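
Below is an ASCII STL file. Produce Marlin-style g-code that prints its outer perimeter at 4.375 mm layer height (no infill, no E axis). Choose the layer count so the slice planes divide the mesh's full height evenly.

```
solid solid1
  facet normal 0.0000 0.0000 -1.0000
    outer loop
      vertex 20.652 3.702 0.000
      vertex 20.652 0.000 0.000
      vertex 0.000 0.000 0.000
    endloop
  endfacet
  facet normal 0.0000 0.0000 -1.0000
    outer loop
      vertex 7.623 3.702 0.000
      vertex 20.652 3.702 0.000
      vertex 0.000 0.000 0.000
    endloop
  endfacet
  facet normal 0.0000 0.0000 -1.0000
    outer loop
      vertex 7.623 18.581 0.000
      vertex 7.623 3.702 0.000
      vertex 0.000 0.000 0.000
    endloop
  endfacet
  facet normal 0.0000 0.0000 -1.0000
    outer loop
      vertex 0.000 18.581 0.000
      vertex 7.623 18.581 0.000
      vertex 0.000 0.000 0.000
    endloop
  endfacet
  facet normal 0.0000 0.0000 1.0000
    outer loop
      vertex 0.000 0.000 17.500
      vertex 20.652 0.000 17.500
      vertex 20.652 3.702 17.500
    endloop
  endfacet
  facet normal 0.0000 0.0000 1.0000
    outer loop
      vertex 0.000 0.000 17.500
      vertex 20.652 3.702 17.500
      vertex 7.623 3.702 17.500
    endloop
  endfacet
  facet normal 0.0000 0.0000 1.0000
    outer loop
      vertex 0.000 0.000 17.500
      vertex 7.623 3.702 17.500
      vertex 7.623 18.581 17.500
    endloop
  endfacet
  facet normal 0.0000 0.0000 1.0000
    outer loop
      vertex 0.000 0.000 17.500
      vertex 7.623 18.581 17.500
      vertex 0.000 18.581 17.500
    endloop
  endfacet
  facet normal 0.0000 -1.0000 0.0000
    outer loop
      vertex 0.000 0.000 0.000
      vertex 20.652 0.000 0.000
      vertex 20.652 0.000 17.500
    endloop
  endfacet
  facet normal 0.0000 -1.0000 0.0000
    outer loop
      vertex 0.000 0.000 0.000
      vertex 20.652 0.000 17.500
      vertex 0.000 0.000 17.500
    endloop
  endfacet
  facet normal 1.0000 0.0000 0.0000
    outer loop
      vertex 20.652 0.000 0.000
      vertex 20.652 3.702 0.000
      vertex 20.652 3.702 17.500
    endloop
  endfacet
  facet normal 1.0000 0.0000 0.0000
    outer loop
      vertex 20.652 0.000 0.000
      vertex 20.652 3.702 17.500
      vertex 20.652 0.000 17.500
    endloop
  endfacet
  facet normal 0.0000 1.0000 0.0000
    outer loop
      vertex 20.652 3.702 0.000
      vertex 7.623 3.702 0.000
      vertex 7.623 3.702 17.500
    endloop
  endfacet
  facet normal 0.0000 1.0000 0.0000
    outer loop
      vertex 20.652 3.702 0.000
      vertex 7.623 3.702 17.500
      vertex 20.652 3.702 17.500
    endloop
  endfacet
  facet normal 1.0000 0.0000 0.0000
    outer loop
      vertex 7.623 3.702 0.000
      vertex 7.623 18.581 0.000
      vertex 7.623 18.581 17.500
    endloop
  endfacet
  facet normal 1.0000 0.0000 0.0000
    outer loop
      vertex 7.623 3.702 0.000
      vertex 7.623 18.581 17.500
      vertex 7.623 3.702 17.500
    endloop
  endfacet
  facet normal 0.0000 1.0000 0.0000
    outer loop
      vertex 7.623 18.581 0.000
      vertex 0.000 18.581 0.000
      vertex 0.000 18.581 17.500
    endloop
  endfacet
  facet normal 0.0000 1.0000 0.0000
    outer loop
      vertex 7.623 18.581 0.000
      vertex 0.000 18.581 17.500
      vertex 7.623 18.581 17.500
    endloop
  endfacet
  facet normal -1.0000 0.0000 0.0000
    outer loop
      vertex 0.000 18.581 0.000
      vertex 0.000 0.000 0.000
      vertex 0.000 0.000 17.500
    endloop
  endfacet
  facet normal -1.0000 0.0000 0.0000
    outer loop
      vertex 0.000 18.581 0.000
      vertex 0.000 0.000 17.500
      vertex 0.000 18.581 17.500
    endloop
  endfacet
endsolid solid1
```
; perimeter-only toolpath
G21 ; units = mm
G90 ; absolute positioning
G28 ; home
; layer 1
G0 Z4.375
G0 X0.000 Y0.000
G1 X20.652 Y0.000
G1 X20.652 Y3.702
G1 X7.623 Y3.702
G1 X7.623 Y18.581
G1 X0.000 Y18.581
G1 X0.000 Y0.000
; layer 2
G0 Z8.750
G0 X0.000 Y0.000
G1 X20.652 Y0.000
G1 X20.652 Y3.702
G1 X7.623 Y3.702
G1 X7.623 Y18.581
G1 X0.000 Y18.581
G1 X0.000 Y0.000
; layer 3
G0 Z13.125
G0 X0.000 Y0.000
G1 X20.652 Y0.000
G1 X20.652 Y3.702
G1 X7.623 Y3.702
G1 X7.623 Y18.581
G1 X0.000 Y18.581
G1 X0.000 Y0.000
; layer 4
G0 Z17.500
G0 X0.000 Y0.000
G1 X20.652 Y0.000
G1 X20.652 Y3.702
G1 X7.623 Y3.702
G1 X7.623 Y18.581
G1 X0.000 Y18.581
G1 X0.000 Y0.000
M2 ; end

The solid is an L-shaped prism: outer 20.7 × 18.6 mm, arm thicknesses ≈ 3.7 mm (horizontal) and 7.62 mm (vertical), extruded 17.5 mm in z. Slicing at Δz = 4.375 mm — 4 equal slices spanning the solid's height, so layer i sits at z = i·h/4 — gives 4 non-empty perimeters. Each is a 6-segment closed polygon; G0 lifts to the layer z and rapids to the start vertex, then G1 traces the edges.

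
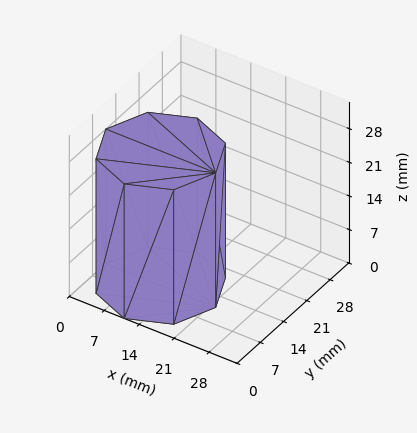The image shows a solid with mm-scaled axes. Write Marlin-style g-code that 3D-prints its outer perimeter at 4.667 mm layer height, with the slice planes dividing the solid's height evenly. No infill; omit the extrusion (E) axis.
Reading the render: the shape is a regular 8-sided prism (a cylinder approximated with 8 flat sides), circumscribed radius ≈ 11 mm, height ≈ 28 mm (dimensions read to the nearest mm from the axis ticks). For the g-code, the solid's height is divided into equal slices at the stated Δz and each level perimeter traced with G1 moves after a G0 lift.

; perimeter-only toolpath
G21 ; units = mm
G90 ; absolute positioning
G28 ; home
; layer 1
G0 Z4.667
G0 X22.000 Y11.000
G1 X18.778 Y18.778
G1 X11.000 Y22.000
G1 X3.222 Y18.778
G1 X0.000 Y11.000
G1 X3.222 Y3.222
G1 X11.000 Y0.000
G1 X18.778 Y3.222
G1 X22.000 Y11.000
; layer 2
G0 Z9.333
G0 X22.000 Y11.000
G1 X18.778 Y18.778
G1 X11.000 Y22.000
G1 X3.222 Y18.778
G1 X0.000 Y11.000
G1 X3.222 Y3.222
G1 X11.000 Y0.000
G1 X18.778 Y3.222
G1 X22.000 Y11.000
; layer 3
G0 Z14.000
G0 X22.000 Y11.000
G1 X18.778 Y18.778
G1 X11.000 Y22.000
G1 X3.222 Y18.778
G1 X0.000 Y11.000
G1 X3.222 Y3.222
G1 X11.000 Y0.000
G1 X18.778 Y3.222
G1 X22.000 Y11.000
; layer 4
G0 Z18.667
G0 X22.000 Y11.000
G1 X18.778 Y18.778
G1 X11.000 Y22.000
G1 X3.222 Y18.778
G1 X0.000 Y11.000
G1 X3.222 Y3.222
G1 X11.000 Y0.000
G1 X18.778 Y3.222
G1 X22.000 Y11.000
; layer 5
G0 Z23.333
G0 X22.000 Y11.000
G1 X18.778 Y18.778
G1 X11.000 Y22.000
G1 X3.222 Y18.778
G1 X0.000 Y11.000
G1 X3.222 Y3.222
G1 X11.000 Y0.000
G1 X18.778 Y3.222
G1 X22.000 Y11.000
; layer 6
G0 Z28.000
G0 X22.000 Y11.000
G1 X18.778 Y18.778
G1 X11.000 Y22.000
G1 X3.222 Y18.778
G1 X0.000 Y11.000
G1 X3.222 Y3.222
G1 X11.000 Y0.000
G1 X18.778 Y3.222
G1 X22.000 Y11.000
M2 ; end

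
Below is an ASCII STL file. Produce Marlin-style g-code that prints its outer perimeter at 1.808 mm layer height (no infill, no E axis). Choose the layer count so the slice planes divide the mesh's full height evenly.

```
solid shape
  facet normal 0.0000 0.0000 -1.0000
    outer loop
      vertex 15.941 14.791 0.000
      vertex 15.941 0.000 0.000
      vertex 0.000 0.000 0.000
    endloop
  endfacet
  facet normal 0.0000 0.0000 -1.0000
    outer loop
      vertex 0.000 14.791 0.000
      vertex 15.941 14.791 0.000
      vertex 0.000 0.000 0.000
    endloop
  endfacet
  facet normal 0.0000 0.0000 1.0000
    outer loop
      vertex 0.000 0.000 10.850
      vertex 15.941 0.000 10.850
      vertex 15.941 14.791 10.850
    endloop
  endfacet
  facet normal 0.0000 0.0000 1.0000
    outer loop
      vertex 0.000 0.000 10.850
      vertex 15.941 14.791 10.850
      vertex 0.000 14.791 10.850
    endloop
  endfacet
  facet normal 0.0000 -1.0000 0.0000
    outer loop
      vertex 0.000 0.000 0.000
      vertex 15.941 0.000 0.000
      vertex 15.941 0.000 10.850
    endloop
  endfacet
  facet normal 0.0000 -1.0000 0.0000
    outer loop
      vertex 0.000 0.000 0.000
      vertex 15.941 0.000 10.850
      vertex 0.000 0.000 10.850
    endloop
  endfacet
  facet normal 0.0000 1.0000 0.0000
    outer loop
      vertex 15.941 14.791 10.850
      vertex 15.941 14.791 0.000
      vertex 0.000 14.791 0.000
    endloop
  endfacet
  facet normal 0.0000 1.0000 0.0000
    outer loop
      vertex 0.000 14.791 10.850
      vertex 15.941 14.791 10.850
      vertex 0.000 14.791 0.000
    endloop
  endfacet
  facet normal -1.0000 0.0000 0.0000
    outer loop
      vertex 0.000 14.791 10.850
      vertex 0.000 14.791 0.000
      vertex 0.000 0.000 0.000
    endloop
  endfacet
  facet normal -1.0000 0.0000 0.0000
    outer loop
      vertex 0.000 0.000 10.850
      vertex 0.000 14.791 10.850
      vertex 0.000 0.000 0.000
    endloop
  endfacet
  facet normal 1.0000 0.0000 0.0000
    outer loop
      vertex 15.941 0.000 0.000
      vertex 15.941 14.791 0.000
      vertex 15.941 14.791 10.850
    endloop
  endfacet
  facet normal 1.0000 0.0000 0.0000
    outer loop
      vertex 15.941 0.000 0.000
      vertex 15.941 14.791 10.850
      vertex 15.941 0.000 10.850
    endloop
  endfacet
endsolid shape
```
; perimeter-only toolpath
G21 ; units = mm
G90 ; absolute positioning
G28 ; home
; layer 1
G0 Z1.808
G0 X0.000 Y0.000
G1 X15.941 Y0.000
G1 X15.941 Y14.791
G1 X0.000 Y14.791
G1 X0.000 Y0.000
; layer 2
G0 Z3.617
G0 X0.000 Y0.000
G1 X15.941 Y0.000
G1 X15.941 Y14.791
G1 X0.000 Y14.791
G1 X0.000 Y0.000
; layer 3
G0 Z5.425
G0 X0.000 Y0.000
G1 X15.941 Y0.000
G1 X15.941 Y14.791
G1 X0.000 Y14.791
G1 X0.000 Y0.000
; layer 4
G0 Z7.233
G0 X0.000 Y0.000
G1 X15.941 Y0.000
G1 X15.941 Y14.791
G1 X0.000 Y14.791
G1 X0.000 Y0.000
; layer 5
G0 Z9.042
G0 X0.000 Y0.000
G1 X15.941 Y0.000
G1 X15.941 Y14.791
G1 X0.000 Y14.791
G1 X0.000 Y0.000
; layer 6
G0 Z10.850
G0 X0.000 Y0.000
G1 X15.941 Y0.000
G1 X15.941 Y14.791
G1 X0.000 Y14.791
G1 X0.000 Y0.000
M2 ; end

The solid is a rectangular box, roughly 15.9 × 14.8 mm footprint and 10.8 mm tall. Slicing at Δz = 1.808 mm — 6 equal slices spanning the solid's height, so layer i sits at z = i·h/6 — gives 6 non-empty perimeters. Each is a 4-segment closed polygon; G0 lifts to the layer z and rapids to the start vertex, then G1 traces the edges.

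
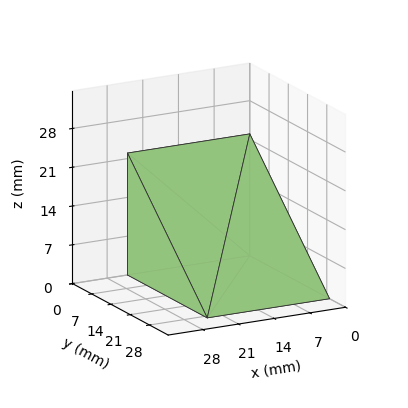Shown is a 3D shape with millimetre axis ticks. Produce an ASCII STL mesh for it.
Reading the render: the shape is a wedge (ramp): 24 × 29 mm base, rising to 22 mm along the y=0 edge and sloping linearly to z=0 at y=29 (dimensions read to the nearest mm from the axis ticks). For the STL, each face is triangulated and given an outward normal.

solid part
  facet normal 0.0000 0.0000 -1.0000
    outer loop
      vertex 24.00 29.00 0.00
      vertex 24.00 0.00 0.00
      vertex 0.00 0.00 0.00
    endloop
  endfacet
  facet normal 0.0000 0.0000 -1.0000
    outer loop
      vertex 0.00 29.00 0.00
      vertex 24.00 29.00 0.00
      vertex 0.00 0.00 0.00
    endloop
  endfacet
  facet normal 0.0000 -1.0000 0.0000
    outer loop
      vertex 0.00 0.00 0.00
      vertex 24.00 0.00 0.00
      vertex 24.00 0.00 22.00
    endloop
  endfacet
  facet normal 0.0000 -1.0000 0.0000
    outer loop
      vertex 0.00 0.00 0.00
      vertex 24.00 0.00 22.00
      vertex 0.00 0.00 22.00
    endloop
  endfacet
  facet normal 0.0000 0.6044 0.7967
    outer loop
      vertex 0.00 0.00 22.00
      vertex 24.00 0.00 22.00
      vertex 24.00 29.00 0.00
    endloop
  endfacet
  facet normal 0.0000 0.6044 0.7967
    outer loop
      vertex 0.00 0.00 22.00
      vertex 24.00 29.00 0.00
      vertex 0.00 29.00 0.00
    endloop
  endfacet
  facet normal -1.0000 0.0000 0.0000
    outer loop
      vertex 0.00 0.00 22.00
      vertex 0.00 29.00 0.00
      vertex 0.00 0.00 0.00
    endloop
  endfacet
  facet normal 1.0000 0.0000 0.0000
    outer loop
      vertex 24.00 0.00 0.00
      vertex 24.00 29.00 0.00
      vertex 24.00 0.00 22.00
    endloop
  endfacet
endsolid part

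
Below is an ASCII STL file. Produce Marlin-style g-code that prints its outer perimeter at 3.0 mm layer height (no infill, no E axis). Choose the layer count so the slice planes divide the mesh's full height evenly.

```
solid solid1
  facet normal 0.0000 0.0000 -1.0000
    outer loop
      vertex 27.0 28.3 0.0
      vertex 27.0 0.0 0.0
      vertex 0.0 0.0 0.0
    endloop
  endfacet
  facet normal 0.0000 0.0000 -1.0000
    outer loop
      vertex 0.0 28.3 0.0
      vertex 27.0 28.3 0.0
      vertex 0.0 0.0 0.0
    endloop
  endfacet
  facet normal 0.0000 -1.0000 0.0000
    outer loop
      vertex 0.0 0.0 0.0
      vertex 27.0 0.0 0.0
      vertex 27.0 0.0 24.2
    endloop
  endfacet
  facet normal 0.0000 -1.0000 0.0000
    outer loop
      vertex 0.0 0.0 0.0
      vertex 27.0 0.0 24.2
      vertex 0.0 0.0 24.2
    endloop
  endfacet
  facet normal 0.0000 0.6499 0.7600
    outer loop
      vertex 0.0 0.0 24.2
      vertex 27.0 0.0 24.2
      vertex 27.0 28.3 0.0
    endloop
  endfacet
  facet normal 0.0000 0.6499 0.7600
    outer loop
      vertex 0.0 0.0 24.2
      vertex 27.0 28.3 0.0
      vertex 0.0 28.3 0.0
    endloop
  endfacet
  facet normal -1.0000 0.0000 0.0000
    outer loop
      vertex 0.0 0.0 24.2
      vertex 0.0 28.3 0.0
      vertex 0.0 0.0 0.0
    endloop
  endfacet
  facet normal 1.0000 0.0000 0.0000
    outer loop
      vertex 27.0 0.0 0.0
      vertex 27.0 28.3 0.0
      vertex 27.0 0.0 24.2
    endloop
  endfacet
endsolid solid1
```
; perimeter-only toolpath
G21 ; units = mm
G90 ; absolute positioning
G28 ; home
; layer 1
G0 Z3.0
G0 X0.0 Y0.0
G1 X27.0 Y0.0
G1 X27.0 Y24.8
G1 X0.0 Y24.8
G1 X0.0 Y0.0
; layer 2
G0 Z6.0
G0 X0.0 Y0.0
G1 X27.0 Y0.0
G1 X27.0 Y21.2
G1 X0.0 Y21.2
G1 X0.0 Y0.0
; layer 3
G0 Z9.1
G0 X0.0 Y0.0
G1 X27.0 Y0.0
G1 X27.0 Y17.7
G1 X0.0 Y17.7
G1 X0.0 Y0.0
; layer 4
G0 Z12.1
G0 X0.0 Y0.0
G1 X27.0 Y0.0
G1 X27.0 Y14.2
G1 X0.0 Y14.2
G1 X0.0 Y0.0
; layer 5
G0 Z15.1
G0 X0.0 Y0.0
G1 X27.0 Y0.0
G1 X27.0 Y10.6
G1 X0.0 Y10.6
G1 X0.0 Y0.0
; layer 6
G0 Z18.1
G0 X0.0 Y0.0
G1 X27.0 Y0.0
G1 X27.0 Y7.1
G1 X0.0 Y7.1
G1 X0.0 Y0.0
; layer 7
G0 Z21.2
G0 X0.0 Y0.0
G1 X27.0 Y0.0
G1 X27.0 Y3.5
G1 X0.0 Y3.5
G1 X0.0 Y0.0
M2 ; end

The solid is a wedge (ramp): 27 × 28.3 mm base, rising to 24.2 mm along the y=0 edge and sloping linearly to z=0 at y=28.3. Slicing at Δz = 3.0 mm — 8 equal slices spanning the solid's height, so layer i sits at z = i·h/8 — gives 7 non-empty perimeters. Each is a 4-segment closed polygon; G0 lifts to the layer z and rapids to the start vertex, then G1 traces the edges. The cross-section shrinks linearly with z (the slice at the apex is degenerate and omitted).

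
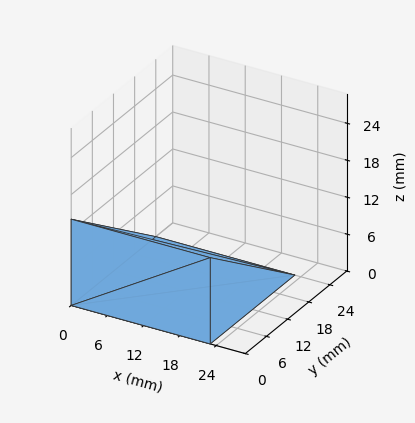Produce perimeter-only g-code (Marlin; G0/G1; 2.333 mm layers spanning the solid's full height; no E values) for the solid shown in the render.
Reading the render: the shape is a wedge (ramp): 23 × 24 mm base, rising to 14 mm along the y=0 edge and sloping linearly to z=0 at y=24 (dimensions read to the nearest mm from the axis ticks). For the g-code, the solid's height is divided into equal slices at the stated Δz and each level perimeter traced with G1 moves after a G0 lift.

; perimeter-only toolpath
G21 ; units = mm
G90 ; absolute positioning
G28 ; home
; layer 1
G0 Z2.333
G0 X0.000 Y0.000
G1 X23.000 Y0.000
G1 X23.000 Y20.000
G1 X0.000 Y20.000
G1 X0.000 Y0.000
; layer 2
G0 Z4.667
G0 X0.000 Y0.000
G1 X23.000 Y0.000
G1 X23.000 Y16.000
G1 X0.000 Y16.000
G1 X0.000 Y0.000
; layer 3
G0 Z7.000
G0 X0.000 Y0.000
G1 X23.000 Y0.000
G1 X23.000 Y12.000
G1 X0.000 Y12.000
G1 X0.000 Y0.000
; layer 4
G0 Z9.333
G0 X0.000 Y0.000
G1 X23.000 Y0.000
G1 X23.000 Y8.000
G1 X0.000 Y8.000
G1 X0.000 Y0.000
; layer 5
G0 Z11.667
G0 X0.000 Y0.000
G1 X23.000 Y0.000
G1 X23.000 Y4.000
G1 X0.000 Y4.000
G1 X0.000 Y0.000
M2 ; end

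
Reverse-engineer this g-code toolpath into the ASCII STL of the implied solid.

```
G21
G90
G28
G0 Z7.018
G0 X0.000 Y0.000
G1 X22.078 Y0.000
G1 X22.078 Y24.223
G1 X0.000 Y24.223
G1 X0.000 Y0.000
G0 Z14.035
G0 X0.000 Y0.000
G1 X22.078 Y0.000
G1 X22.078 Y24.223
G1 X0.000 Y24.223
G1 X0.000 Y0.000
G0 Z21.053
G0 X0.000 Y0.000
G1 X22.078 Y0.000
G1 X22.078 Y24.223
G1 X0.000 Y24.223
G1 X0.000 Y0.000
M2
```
solid part
  facet normal 0.0000 0.0000 -1.0000
    outer loop
      vertex 22.078 24.223 0.000
      vertex 22.078 0.000 0.000
      vertex 0.000 0.000 0.000
    endloop
  endfacet
  facet normal 0.0000 0.0000 -1.0000
    outer loop
      vertex 0.000 24.223 0.000
      vertex 22.078 24.223 0.000
      vertex 0.000 0.000 0.000
    endloop
  endfacet
  facet normal 0.0000 0.0000 1.0000
    outer loop
      vertex 0.000 0.000 21.053
      vertex 22.078 0.000 21.053
      vertex 22.078 24.223 21.053
    endloop
  endfacet
  facet normal 0.0000 0.0000 1.0000
    outer loop
      vertex 0.000 0.000 21.053
      vertex 22.078 24.223 21.053
      vertex 0.000 24.223 21.053
    endloop
  endfacet
  facet normal 0.0000 -1.0000 0.0000
    outer loop
      vertex 0.000 0.000 0.000
      vertex 22.078 0.000 0.000
      vertex 22.078 0.000 21.053
    endloop
  endfacet
  facet normal 0.0000 -1.0000 0.0000
    outer loop
      vertex 0.000 0.000 0.000
      vertex 22.078 0.000 21.053
      vertex 0.000 0.000 21.053
    endloop
  endfacet
  facet normal 0.0000 1.0000 0.0000
    outer loop
      vertex 22.078 24.223 21.053
      vertex 22.078 24.223 0.000
      vertex 0.000 24.223 0.000
    endloop
  endfacet
  facet normal 0.0000 1.0000 0.0000
    outer loop
      vertex 0.000 24.223 21.053
      vertex 22.078 24.223 21.053
      vertex 0.000 24.223 0.000
    endloop
  endfacet
  facet normal -1.0000 0.0000 0.0000
    outer loop
      vertex 0.000 24.223 21.053
      vertex 0.000 24.223 0.000
      vertex 0.000 0.000 0.000
    endloop
  endfacet
  facet normal -1.0000 0.0000 0.0000
    outer loop
      vertex 0.000 0.000 21.053
      vertex 0.000 24.223 21.053
      vertex 0.000 0.000 0.000
    endloop
  endfacet
  facet normal 1.0000 0.0000 0.0000
    outer loop
      vertex 22.078 0.000 0.000
      vertex 22.078 24.223 0.000
      vertex 22.078 24.223 21.053
    endloop
  endfacet
  facet normal 1.0000 0.0000 0.0000
    outer loop
      vertex 22.078 0.000 0.000
      vertex 22.078 24.223 21.053
      vertex 22.078 0.000 21.053
    endloop
  endfacet
endsolid part

The G0 Z moves step by Δz≈7.018 mm. Every layer's G1 loop is the same polygon, so the solid is a straight extrusion of it from z=0 to z≈21.1. Closing with flat bottom and top caps and triangulating gives 12 facets — a rectangular box, roughly 22.1 × 24.2 mm footprint and 21.1 mm tall.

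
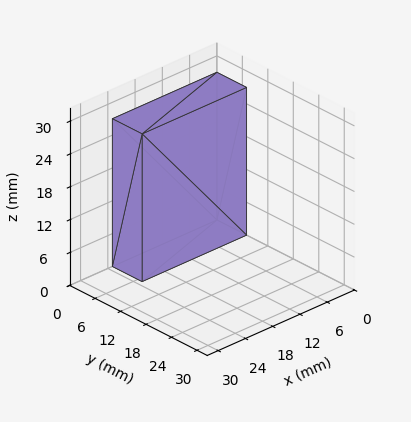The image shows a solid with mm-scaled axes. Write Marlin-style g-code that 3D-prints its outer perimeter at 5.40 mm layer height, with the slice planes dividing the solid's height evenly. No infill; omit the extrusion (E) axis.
Reading the render: the shape is a rectangular box, roughly 23 × 7 mm footprint and 27 mm tall (dimensions read to the nearest mm from the axis ticks). For the g-code, the solid's height is divided into equal slices at the stated Δz and each level perimeter traced with G1 moves after a G0 lift.

; perimeter-only toolpath
G21 ; units = mm
G90 ; absolute positioning
G28 ; home
; layer 1
G0 Z5.40
G0 X0.00 Y0.00
G1 X23.00 Y0.00
G1 X23.00 Y7.00
G1 X0.00 Y7.00
G1 X0.00 Y0.00
; layer 2
G0 Z10.80
G0 X0.00 Y0.00
G1 X23.00 Y0.00
G1 X23.00 Y7.00
G1 X0.00 Y7.00
G1 X0.00 Y0.00
; layer 3
G0 Z16.20
G0 X0.00 Y0.00
G1 X23.00 Y0.00
G1 X23.00 Y7.00
G1 X0.00 Y7.00
G1 X0.00 Y0.00
; layer 4
G0 Z21.60
G0 X0.00 Y0.00
G1 X23.00 Y0.00
G1 X23.00 Y7.00
G1 X0.00 Y7.00
G1 X0.00 Y0.00
; layer 5
G0 Z27.00
G0 X0.00 Y0.00
G1 X23.00 Y0.00
G1 X23.00 Y7.00
G1 X0.00 Y7.00
G1 X0.00 Y0.00
M2 ; end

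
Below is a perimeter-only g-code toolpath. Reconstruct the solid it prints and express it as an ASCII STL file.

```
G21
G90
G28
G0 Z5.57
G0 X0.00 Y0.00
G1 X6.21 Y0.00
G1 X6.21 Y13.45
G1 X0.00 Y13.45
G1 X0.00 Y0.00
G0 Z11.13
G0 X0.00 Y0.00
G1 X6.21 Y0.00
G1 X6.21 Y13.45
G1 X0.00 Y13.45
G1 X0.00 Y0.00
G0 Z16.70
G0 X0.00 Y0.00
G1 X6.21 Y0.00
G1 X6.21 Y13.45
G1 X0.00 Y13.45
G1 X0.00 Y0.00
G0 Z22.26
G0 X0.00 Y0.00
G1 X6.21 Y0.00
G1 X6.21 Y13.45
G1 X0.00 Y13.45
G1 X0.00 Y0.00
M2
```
solid part
  facet normal 0.0000 0.0000 -1.0000
    outer loop
      vertex 6.21 13.45 0.00
      vertex 6.21 0.00 0.00
      vertex 0.00 0.00 0.00
    endloop
  endfacet
  facet normal 0.0000 0.0000 -1.0000
    outer loop
      vertex 0.00 13.45 0.00
      vertex 6.21 13.45 0.00
      vertex 0.00 0.00 0.00
    endloop
  endfacet
  facet normal 0.0000 0.0000 1.0000
    outer loop
      vertex 0.00 0.00 22.26
      vertex 6.21 0.00 22.26
      vertex 6.21 13.45 22.26
    endloop
  endfacet
  facet normal 0.0000 0.0000 1.0000
    outer loop
      vertex 0.00 0.00 22.26
      vertex 6.21 13.45 22.26
      vertex 0.00 13.45 22.26
    endloop
  endfacet
  facet normal 0.0000 -1.0000 0.0000
    outer loop
      vertex 0.00 0.00 0.00
      vertex 6.21 0.00 0.00
      vertex 6.21 0.00 22.26
    endloop
  endfacet
  facet normal 0.0000 -1.0000 0.0000
    outer loop
      vertex 0.00 0.00 0.00
      vertex 6.21 0.00 22.26
      vertex 0.00 0.00 22.26
    endloop
  endfacet
  facet normal 0.0000 1.0000 0.0000
    outer loop
      vertex 6.21 13.45 22.26
      vertex 6.21 13.45 0.00
      vertex 0.00 13.45 0.00
    endloop
  endfacet
  facet normal 0.0000 1.0000 0.0000
    outer loop
      vertex 0.00 13.45 22.26
      vertex 6.21 13.45 22.26
      vertex 0.00 13.45 0.00
    endloop
  endfacet
  facet normal -1.0000 0.0000 0.0000
    outer loop
      vertex 0.00 13.45 22.26
      vertex 0.00 13.45 0.00
      vertex 0.00 0.00 0.00
    endloop
  endfacet
  facet normal -1.0000 0.0000 0.0000
    outer loop
      vertex 0.00 0.00 22.26
      vertex 0.00 13.45 22.26
      vertex 0.00 0.00 0.00
    endloop
  endfacet
  facet normal 1.0000 0.0000 0.0000
    outer loop
      vertex 6.21 0.00 0.00
      vertex 6.21 13.45 0.00
      vertex 6.21 13.45 22.26
    endloop
  endfacet
  facet normal 1.0000 0.0000 0.0000
    outer loop
      vertex 6.21 0.00 0.00
      vertex 6.21 13.45 22.26
      vertex 6.21 0.00 22.26
    endloop
  endfacet
endsolid part

The G0 Z moves step by Δz≈5.57 mm. Every layer's G1 loop is the same polygon, so the solid is a straight extrusion of it from z=0 to z≈22.3. Closing with flat bottom and top caps and triangulating gives 12 facets — a rectangular box, roughly 6.21 × 13.4 mm footprint and 22.3 mm tall.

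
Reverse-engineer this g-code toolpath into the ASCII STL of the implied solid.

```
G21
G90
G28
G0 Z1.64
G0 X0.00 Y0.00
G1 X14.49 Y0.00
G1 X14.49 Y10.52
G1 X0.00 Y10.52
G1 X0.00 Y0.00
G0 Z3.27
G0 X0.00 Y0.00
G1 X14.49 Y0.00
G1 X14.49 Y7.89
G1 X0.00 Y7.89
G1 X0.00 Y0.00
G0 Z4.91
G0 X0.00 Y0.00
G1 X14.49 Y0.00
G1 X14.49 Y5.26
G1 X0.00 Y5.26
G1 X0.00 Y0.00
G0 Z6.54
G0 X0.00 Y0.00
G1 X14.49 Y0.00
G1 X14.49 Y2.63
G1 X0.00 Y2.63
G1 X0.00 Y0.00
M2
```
solid part
  facet normal 0.0000 0.0000 -1.0000
    outer loop
      vertex 14.49 13.15 0.00
      vertex 14.49 0.00 0.00
      vertex 0.00 0.00 0.00
    endloop
  endfacet
  facet normal 0.0000 0.0000 -1.0000
    outer loop
      vertex 0.00 13.15 0.00
      vertex 14.49 13.15 0.00
      vertex 0.00 0.00 0.00
    endloop
  endfacet
  facet normal 0.0000 -1.0000 0.0000
    outer loop
      vertex 0.00 0.00 0.00
      vertex 14.49 0.00 0.00
      vertex 14.49 0.00 8.18
    endloop
  endfacet
  facet normal 0.0000 -1.0000 0.0000
    outer loop
      vertex 0.00 0.00 0.00
      vertex 14.49 0.00 8.18
      vertex 0.00 0.00 8.18
    endloop
  endfacet
  facet normal 0.0000 0.5282 0.8491
    outer loop
      vertex 0.00 0.00 8.18
      vertex 14.49 0.00 8.18
      vertex 14.49 13.15 0.00
    endloop
  endfacet
  facet normal 0.0000 0.5282 0.8491
    outer loop
      vertex 0.00 0.00 8.18
      vertex 14.49 13.15 0.00
      vertex 0.00 13.15 0.00
    endloop
  endfacet
  facet normal -1.0000 0.0000 0.0000
    outer loop
      vertex 0.00 0.00 8.18
      vertex 0.00 13.15 0.00
      vertex 0.00 0.00 0.00
    endloop
  endfacet
  facet normal 1.0000 0.0000 0.0000
    outer loop
      vertex 14.49 0.00 0.00
      vertex 14.49 13.15 0.00
      vertex 14.49 0.00 8.18
    endloop
  endfacet
endsolid part

The G0 Z moves step by Δz≈1.64 mm. The G1 loops shrink linearly with z, so the solid tapers from its base footprint up to z≈8.18. Closing with a flat bottom cap and the tapered top and triangulating gives 8 facets — a wedge (ramp): 14.5 × 13.2 mm base, rising to 8.18 mm along the y=0 edge and sloping linearly to z=0 at y=13.2.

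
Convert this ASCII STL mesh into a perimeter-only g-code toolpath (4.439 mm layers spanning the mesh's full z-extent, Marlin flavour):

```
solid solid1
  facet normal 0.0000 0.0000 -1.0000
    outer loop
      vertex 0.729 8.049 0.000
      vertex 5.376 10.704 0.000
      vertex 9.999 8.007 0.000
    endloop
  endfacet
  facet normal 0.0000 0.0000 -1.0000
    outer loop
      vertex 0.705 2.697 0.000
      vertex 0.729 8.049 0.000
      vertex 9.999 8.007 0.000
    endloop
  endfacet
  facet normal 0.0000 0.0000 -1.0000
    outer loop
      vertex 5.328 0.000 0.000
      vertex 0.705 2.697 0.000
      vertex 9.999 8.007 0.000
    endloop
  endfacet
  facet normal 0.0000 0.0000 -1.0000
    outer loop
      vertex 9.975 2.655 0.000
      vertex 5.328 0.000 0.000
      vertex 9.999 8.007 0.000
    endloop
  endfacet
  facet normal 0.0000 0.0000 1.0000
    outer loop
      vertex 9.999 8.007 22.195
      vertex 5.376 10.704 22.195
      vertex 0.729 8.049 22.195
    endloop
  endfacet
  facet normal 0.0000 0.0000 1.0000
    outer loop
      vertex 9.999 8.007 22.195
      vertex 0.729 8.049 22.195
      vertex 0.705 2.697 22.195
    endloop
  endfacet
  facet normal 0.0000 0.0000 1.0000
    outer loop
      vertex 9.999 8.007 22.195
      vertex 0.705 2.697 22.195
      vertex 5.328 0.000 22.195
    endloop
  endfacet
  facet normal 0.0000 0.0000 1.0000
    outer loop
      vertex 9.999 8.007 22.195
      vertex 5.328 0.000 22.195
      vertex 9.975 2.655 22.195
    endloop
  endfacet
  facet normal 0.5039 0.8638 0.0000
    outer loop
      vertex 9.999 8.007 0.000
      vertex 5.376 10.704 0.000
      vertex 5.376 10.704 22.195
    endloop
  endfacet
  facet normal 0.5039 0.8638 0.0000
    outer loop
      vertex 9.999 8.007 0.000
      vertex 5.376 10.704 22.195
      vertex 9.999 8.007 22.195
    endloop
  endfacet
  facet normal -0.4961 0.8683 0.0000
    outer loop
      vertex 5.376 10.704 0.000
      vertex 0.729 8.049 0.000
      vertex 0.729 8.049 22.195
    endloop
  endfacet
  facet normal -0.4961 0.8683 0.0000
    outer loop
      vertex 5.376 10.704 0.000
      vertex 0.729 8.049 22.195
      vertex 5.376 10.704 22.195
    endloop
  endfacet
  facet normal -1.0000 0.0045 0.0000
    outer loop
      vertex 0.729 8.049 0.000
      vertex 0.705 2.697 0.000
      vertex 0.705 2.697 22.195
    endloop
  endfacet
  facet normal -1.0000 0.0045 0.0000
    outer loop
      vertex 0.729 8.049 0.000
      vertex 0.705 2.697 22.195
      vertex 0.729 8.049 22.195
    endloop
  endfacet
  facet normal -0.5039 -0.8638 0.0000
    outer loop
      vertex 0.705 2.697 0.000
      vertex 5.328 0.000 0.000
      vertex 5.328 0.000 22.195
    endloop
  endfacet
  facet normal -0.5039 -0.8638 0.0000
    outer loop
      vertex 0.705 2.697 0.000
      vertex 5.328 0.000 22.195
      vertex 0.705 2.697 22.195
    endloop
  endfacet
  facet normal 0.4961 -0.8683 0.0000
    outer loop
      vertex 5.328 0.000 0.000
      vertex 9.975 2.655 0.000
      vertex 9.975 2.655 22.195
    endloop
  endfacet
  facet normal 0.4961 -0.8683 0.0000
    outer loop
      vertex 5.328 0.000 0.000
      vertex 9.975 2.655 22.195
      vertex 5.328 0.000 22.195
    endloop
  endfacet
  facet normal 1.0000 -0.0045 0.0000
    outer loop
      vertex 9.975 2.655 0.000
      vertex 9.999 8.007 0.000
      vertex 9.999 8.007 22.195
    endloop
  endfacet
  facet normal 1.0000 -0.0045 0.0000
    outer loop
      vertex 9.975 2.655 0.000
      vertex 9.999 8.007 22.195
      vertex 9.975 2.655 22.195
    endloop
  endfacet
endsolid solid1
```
; perimeter-only toolpath
G21 ; units = mm
G90 ; absolute positioning
G28 ; home
; layer 1
G0 Z4.439
G0 X9.999 Y8.007
G1 X5.376 Y10.704
G1 X0.729 Y8.049
G1 X0.705 Y2.697
G1 X5.328 Y0.000
G1 X9.975 Y2.655
G1 X9.999 Y8.007
; layer 2
G0 Z8.878
G0 X9.999 Y8.007
G1 X5.376 Y10.704
G1 X0.729 Y8.049
G1 X0.705 Y2.697
G1 X5.328 Y0.000
G1 X9.975 Y2.655
G1 X9.999 Y8.007
; layer 3
G0 Z13.317
G0 X9.999 Y8.007
G1 X5.376 Y10.704
G1 X0.729 Y8.049
G1 X0.705 Y2.697
G1 X5.328 Y0.000
G1 X9.975 Y2.655
G1 X9.999 Y8.007
; layer 4
G0 Z17.756
G0 X9.999 Y8.007
G1 X5.376 Y10.704
G1 X0.729 Y8.049
G1 X0.705 Y2.697
G1 X5.328 Y0.000
G1 X9.975 Y2.655
G1 X9.999 Y8.007
; layer 5
G0 Z22.195
G0 X9.999 Y8.007
G1 X5.376 Y10.704
G1 X0.729 Y8.049
G1 X0.705 Y2.697
G1 X5.328 Y0.000
G1 X9.975 Y2.655
G1 X9.999 Y8.007
M2 ; end

The solid is a regular 6-sided prism (a cylinder approximated with 6 flat sides), circumscribed radius ≈ 5.35 mm, height ≈ 22.2 mm. Slicing at Δz = 4.439 mm — 5 equal slices spanning the solid's height, so layer i sits at z = i·h/5 — gives 5 non-empty perimeters. Each is a 6-segment closed polygon; G0 lifts to the layer z and rapids to the start vertex, then G1 traces the edges.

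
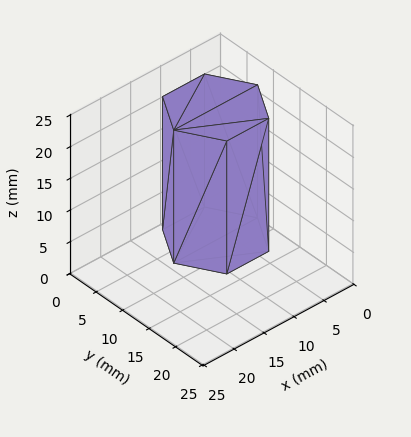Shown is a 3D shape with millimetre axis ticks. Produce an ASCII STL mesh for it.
Reading the render: the shape is a regular 6-sided prism (a cylinder approximated with 6 flat sides), circumscribed radius ≈ 7 mm, height ≈ 21 mm (dimensions read to the nearest mm from the axis ticks). For the STL, each face is triangulated and given an outward normal.

solid part
  facet normal 0.0000 0.0000 -1.0000
    outer loop
      vertex 3.500 13.062 0.000
      vertex 10.500 13.062 0.000
      vertex 14.000 7.000 0.000
    endloop
  endfacet
  facet normal 0.0000 0.0000 -1.0000
    outer loop
      vertex 0.000 7.000 0.000
      vertex 3.500 13.062 0.000
      vertex 14.000 7.000 0.000
    endloop
  endfacet
  facet normal 0.0000 0.0000 -1.0000
    outer loop
      vertex 3.500 0.938 0.000
      vertex 0.000 7.000 0.000
      vertex 14.000 7.000 0.000
    endloop
  endfacet
  facet normal 0.0000 0.0000 -1.0000
    outer loop
      vertex 10.500 0.938 0.000
      vertex 3.500 0.938 0.000
      vertex 14.000 7.000 0.000
    endloop
  endfacet
  facet normal 0.0000 0.0000 1.0000
    outer loop
      vertex 14.000 7.000 21.000
      vertex 10.500 13.062 21.000
      vertex 3.500 13.062 21.000
    endloop
  endfacet
  facet normal 0.0000 0.0000 1.0000
    outer loop
      vertex 14.000 7.000 21.000
      vertex 3.500 13.062 21.000
      vertex 0.000 7.000 21.000
    endloop
  endfacet
  facet normal 0.0000 0.0000 1.0000
    outer loop
      vertex 14.000 7.000 21.000
      vertex 0.000 7.000 21.000
      vertex 3.500 0.938 21.000
    endloop
  endfacet
  facet normal 0.0000 0.0000 1.0000
    outer loop
      vertex 14.000 7.000 21.000
      vertex 3.500 0.938 21.000
      vertex 10.500 0.938 21.000
    endloop
  endfacet
  facet normal 0.8660 0.5000 0.0000
    outer loop
      vertex 14.000 7.000 0.000
      vertex 10.500 13.062 0.000
      vertex 10.500 13.062 21.000
    endloop
  endfacet
  facet normal 0.8660 0.5000 0.0000
    outer loop
      vertex 14.000 7.000 0.000
      vertex 10.500 13.062 21.000
      vertex 14.000 7.000 21.000
    endloop
  endfacet
  facet normal 0.0000 1.0000 0.0000
    outer loop
      vertex 10.500 13.062 0.000
      vertex 3.500 13.062 0.000
      vertex 3.500 13.062 21.000
    endloop
  endfacet
  facet normal 0.0000 1.0000 0.0000
    outer loop
      vertex 10.500 13.062 0.000
      vertex 3.500 13.062 21.000
      vertex 10.500 13.062 21.000
    endloop
  endfacet
  facet normal -0.8660 0.5000 0.0000
    outer loop
      vertex 3.500 13.062 0.000
      vertex 0.000 7.000 0.000
      vertex 0.000 7.000 21.000
    endloop
  endfacet
  facet normal -0.8660 0.5000 0.0000
    outer loop
      vertex 3.500 13.062 0.000
      vertex 0.000 7.000 21.000
      vertex 3.500 13.062 21.000
    endloop
  endfacet
  facet normal -0.8660 -0.5000 0.0000
    outer loop
      vertex 0.000 7.000 0.000
      vertex 3.500 0.938 0.000
      vertex 3.500 0.938 21.000
    endloop
  endfacet
  facet normal -0.8660 -0.5000 0.0000
    outer loop
      vertex 0.000 7.000 0.000
      vertex 3.500 0.938 21.000
      vertex 0.000 7.000 21.000
    endloop
  endfacet
  facet normal 0.0000 -1.0000 0.0000
    outer loop
      vertex 3.500 0.938 0.000
      vertex 10.500 0.938 0.000
      vertex 10.500 0.938 21.000
    endloop
  endfacet
  facet normal 0.0000 -1.0000 0.0000
    outer loop
      vertex 3.500 0.938 0.000
      vertex 10.500 0.938 21.000
      vertex 3.500 0.938 21.000
    endloop
  endfacet
  facet normal 0.8660 -0.5000 0.0000
    outer loop
      vertex 10.500 0.938 0.000
      vertex 14.000 7.000 0.000
      vertex 14.000 7.000 21.000
    endloop
  endfacet
  facet normal 0.8660 -0.5000 0.0000
    outer loop
      vertex 10.500 0.938 0.000
      vertex 14.000 7.000 21.000
      vertex 10.500 0.938 21.000
    endloop
  endfacet
endsolid part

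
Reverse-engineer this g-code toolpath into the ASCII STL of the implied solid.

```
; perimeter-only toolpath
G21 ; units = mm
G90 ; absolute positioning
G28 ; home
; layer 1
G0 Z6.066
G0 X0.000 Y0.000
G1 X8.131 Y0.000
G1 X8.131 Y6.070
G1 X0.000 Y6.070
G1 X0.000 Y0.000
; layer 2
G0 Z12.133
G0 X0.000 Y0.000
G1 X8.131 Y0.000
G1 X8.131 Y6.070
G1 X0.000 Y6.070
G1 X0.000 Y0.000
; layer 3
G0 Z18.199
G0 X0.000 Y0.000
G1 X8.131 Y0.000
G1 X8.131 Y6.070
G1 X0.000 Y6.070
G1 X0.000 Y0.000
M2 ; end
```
solid part
  facet normal 0.0000 0.0000 -1.0000
    outer loop
      vertex 8.131 6.070 0.000
      vertex 8.131 0.000 0.000
      vertex 0.000 0.000 0.000
    endloop
  endfacet
  facet normal 0.0000 0.0000 -1.0000
    outer loop
      vertex 0.000 6.070 0.000
      vertex 8.131 6.070 0.000
      vertex 0.000 0.000 0.000
    endloop
  endfacet
  facet normal 0.0000 0.0000 1.0000
    outer loop
      vertex 0.000 0.000 18.199
      vertex 8.131 0.000 18.199
      vertex 8.131 6.070 18.199
    endloop
  endfacet
  facet normal 0.0000 0.0000 1.0000
    outer loop
      vertex 0.000 0.000 18.199
      vertex 8.131 6.070 18.199
      vertex 0.000 6.070 18.199
    endloop
  endfacet
  facet normal 0.0000 -1.0000 0.0000
    outer loop
      vertex 0.000 0.000 0.000
      vertex 8.131 0.000 0.000
      vertex 8.131 0.000 18.199
    endloop
  endfacet
  facet normal 0.0000 -1.0000 0.0000
    outer loop
      vertex 0.000 0.000 0.000
      vertex 8.131 0.000 18.199
      vertex 0.000 0.000 18.199
    endloop
  endfacet
  facet normal 0.0000 1.0000 0.0000
    outer loop
      vertex 8.131 6.070 18.199
      vertex 8.131 6.070 0.000
      vertex 0.000 6.070 0.000
    endloop
  endfacet
  facet normal 0.0000 1.0000 0.0000
    outer loop
      vertex 0.000 6.070 18.199
      vertex 8.131 6.070 18.199
      vertex 0.000 6.070 0.000
    endloop
  endfacet
  facet normal -1.0000 0.0000 0.0000
    outer loop
      vertex 0.000 6.070 18.199
      vertex 0.000 6.070 0.000
      vertex 0.000 0.000 0.000
    endloop
  endfacet
  facet normal -1.0000 0.0000 0.0000
    outer loop
      vertex 0.000 0.000 18.199
      vertex 0.000 6.070 18.199
      vertex 0.000 0.000 0.000
    endloop
  endfacet
  facet normal 1.0000 0.0000 0.0000
    outer loop
      vertex 8.131 0.000 0.000
      vertex 8.131 6.070 0.000
      vertex 8.131 6.070 18.199
    endloop
  endfacet
  facet normal 1.0000 0.0000 0.0000
    outer loop
      vertex 8.131 0.000 0.000
      vertex 8.131 6.070 18.199
      vertex 8.131 0.000 18.199
    endloop
  endfacet
endsolid part

The G0 Z moves step by Δz≈6.066 mm. Every layer's G1 loop is the same polygon, so the solid is a straight extrusion of it from z=0 to z≈18.2. Closing with flat bottom and top caps and triangulating gives 12 facets — a rectangular box, roughly 8.13 × 6.07 mm footprint and 18.2 mm tall.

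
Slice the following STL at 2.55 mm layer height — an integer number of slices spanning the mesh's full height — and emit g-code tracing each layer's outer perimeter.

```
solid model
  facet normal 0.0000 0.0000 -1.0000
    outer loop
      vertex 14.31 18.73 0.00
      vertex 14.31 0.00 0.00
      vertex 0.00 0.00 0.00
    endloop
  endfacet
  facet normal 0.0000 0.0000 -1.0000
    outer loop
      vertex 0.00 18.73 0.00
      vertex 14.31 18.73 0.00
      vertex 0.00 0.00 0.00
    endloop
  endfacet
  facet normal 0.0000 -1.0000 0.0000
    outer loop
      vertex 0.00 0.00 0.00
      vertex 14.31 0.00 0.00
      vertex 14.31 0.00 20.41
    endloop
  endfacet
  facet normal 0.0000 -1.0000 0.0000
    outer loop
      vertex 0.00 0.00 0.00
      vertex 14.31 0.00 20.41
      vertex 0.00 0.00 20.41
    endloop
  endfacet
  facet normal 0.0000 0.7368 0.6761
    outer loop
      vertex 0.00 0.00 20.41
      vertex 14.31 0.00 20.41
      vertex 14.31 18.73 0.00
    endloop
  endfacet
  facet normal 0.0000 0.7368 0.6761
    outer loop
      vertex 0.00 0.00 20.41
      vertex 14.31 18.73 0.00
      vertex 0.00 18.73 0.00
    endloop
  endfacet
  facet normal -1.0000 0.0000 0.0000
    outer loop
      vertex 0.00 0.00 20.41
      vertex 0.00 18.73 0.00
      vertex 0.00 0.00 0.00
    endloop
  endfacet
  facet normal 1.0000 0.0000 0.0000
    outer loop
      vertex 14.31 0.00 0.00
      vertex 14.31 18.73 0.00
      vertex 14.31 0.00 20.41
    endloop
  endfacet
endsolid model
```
; perimeter-only toolpath
G21 ; units = mm
G90 ; absolute positioning
G28 ; home
; layer 1
G0 Z2.55
G0 X0.00 Y0.00
G1 X14.31 Y0.00
G1 X14.31 Y16.39
G1 X0.00 Y16.39
G1 X0.00 Y0.00
; layer 2
G0 Z5.10
G0 X0.00 Y0.00
G1 X14.31 Y0.00
G1 X14.31 Y14.05
G1 X0.00 Y14.05
G1 X0.00 Y0.00
; layer 3
G0 Z7.65
G0 X0.00 Y0.00
G1 X14.31 Y0.00
G1 X14.31 Y11.71
G1 X0.00 Y11.71
G1 X0.00 Y0.00
; layer 4
G0 Z10.21
G0 X0.00 Y0.00
G1 X14.31 Y0.00
G1 X14.31 Y9.37
G1 X0.00 Y9.37
G1 X0.00 Y0.00
; layer 5
G0 Z12.76
G0 X0.00 Y0.00
G1 X14.31 Y0.00
G1 X14.31 Y7.02
G1 X0.00 Y7.02
G1 X0.00 Y0.00
; layer 6
G0 Z15.31
G0 X0.00 Y0.00
G1 X14.31 Y0.00
G1 X14.31 Y4.68
G1 X0.00 Y4.68
G1 X0.00 Y0.00
; layer 7
G0 Z17.86
G0 X0.00 Y0.00
G1 X14.31 Y0.00
G1 X14.31 Y2.34
G1 X0.00 Y2.34
G1 X0.00 Y0.00
M2 ; end

The solid is a wedge (ramp): 14.3 × 18.7 mm base, rising to 20.4 mm along the y=0 edge and sloping linearly to z=0 at y=18.7. Slicing at Δz = 2.55 mm — 8 equal slices spanning the solid's height, so layer i sits at z = i·h/8 — gives 7 non-empty perimeters. Each is a 4-segment closed polygon; G0 lifts to the layer z and rapids to the start vertex, then G1 traces the edges. The cross-section shrinks linearly with z (the slice at the apex is degenerate and omitted).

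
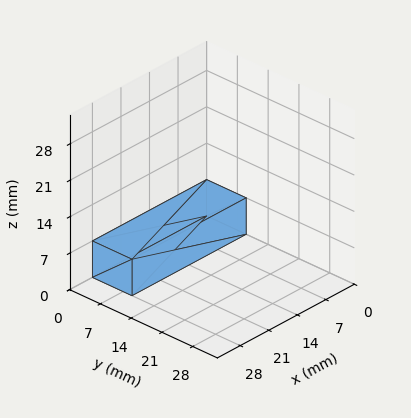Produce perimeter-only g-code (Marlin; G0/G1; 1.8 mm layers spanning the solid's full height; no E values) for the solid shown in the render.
Reading the render: the shape is a rectangular box, roughly 28 × 9 mm footprint and 7 mm tall (dimensions read to the nearest mm from the axis ticks). For the g-code, the solid's height is divided into equal slices at the stated Δz and each level perimeter traced with G1 moves after a G0 lift.

; perimeter-only toolpath
G21 ; units = mm
G90 ; absolute positioning
G28 ; home
; layer 1
G0 Z1.8
G0 X0.0 Y0.0
G1 X28.0 Y0.0
G1 X28.0 Y9.0
G1 X0.0 Y9.0
G1 X0.0 Y0.0
; layer 2
G0 Z3.5
G0 X0.0 Y0.0
G1 X28.0 Y0.0
G1 X28.0 Y9.0
G1 X0.0 Y9.0
G1 X0.0 Y0.0
; layer 3
G0 Z5.2
G0 X0.0 Y0.0
G1 X28.0 Y0.0
G1 X28.0 Y9.0
G1 X0.0 Y9.0
G1 X0.0 Y0.0
; layer 4
G0 Z7.0
G0 X0.0 Y0.0
G1 X28.0 Y0.0
G1 X28.0 Y9.0
G1 X0.0 Y9.0
G1 X0.0 Y0.0
M2 ; end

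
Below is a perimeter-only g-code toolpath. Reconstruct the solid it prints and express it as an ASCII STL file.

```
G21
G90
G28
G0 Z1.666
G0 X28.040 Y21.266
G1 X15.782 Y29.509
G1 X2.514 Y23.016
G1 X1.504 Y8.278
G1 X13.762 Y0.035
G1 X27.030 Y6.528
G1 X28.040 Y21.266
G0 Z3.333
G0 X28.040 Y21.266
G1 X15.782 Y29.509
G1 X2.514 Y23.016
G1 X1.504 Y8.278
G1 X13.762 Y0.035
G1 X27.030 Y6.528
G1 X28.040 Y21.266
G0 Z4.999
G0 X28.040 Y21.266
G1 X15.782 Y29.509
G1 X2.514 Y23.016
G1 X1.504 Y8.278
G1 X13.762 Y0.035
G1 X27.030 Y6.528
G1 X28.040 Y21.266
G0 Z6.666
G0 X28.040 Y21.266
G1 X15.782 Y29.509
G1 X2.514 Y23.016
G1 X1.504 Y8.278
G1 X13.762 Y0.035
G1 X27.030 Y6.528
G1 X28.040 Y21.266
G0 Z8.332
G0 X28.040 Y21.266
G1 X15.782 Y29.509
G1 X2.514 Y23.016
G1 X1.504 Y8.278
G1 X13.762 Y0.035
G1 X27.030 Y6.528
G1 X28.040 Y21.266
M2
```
solid part
  facet normal 0.0000 0.0000 -1.0000
    outer loop
      vertex 2.514 23.016 0.000
      vertex 15.782 29.509 0.000
      vertex 28.040 21.266 0.000
    endloop
  endfacet
  facet normal 0.0000 0.0000 -1.0000
    outer loop
      vertex 1.504 8.278 0.000
      vertex 2.514 23.016 0.000
      vertex 28.040 21.266 0.000
    endloop
  endfacet
  facet normal 0.0000 0.0000 -1.0000
    outer loop
      vertex 13.762 0.035 0.000
      vertex 1.504 8.278 0.000
      vertex 28.040 21.266 0.000
    endloop
  endfacet
  facet normal 0.0000 0.0000 -1.0000
    outer loop
      vertex 27.030 6.528 0.000
      vertex 13.762 0.035 0.000
      vertex 28.040 21.266 0.000
    endloop
  endfacet
  facet normal 0.0000 0.0000 1.0000
    outer loop
      vertex 28.040 21.266 8.332
      vertex 15.782 29.509 8.332
      vertex 2.514 23.016 8.332
    endloop
  endfacet
  facet normal 0.0000 0.0000 1.0000
    outer loop
      vertex 28.040 21.266 8.332
      vertex 2.514 23.016 8.332
      vertex 1.504 8.278 8.332
    endloop
  endfacet
  facet normal 0.0000 0.0000 1.0000
    outer loop
      vertex 28.040 21.266 8.332
      vertex 1.504 8.278 8.332
      vertex 13.762 0.035 8.332
    endloop
  endfacet
  facet normal 0.0000 0.0000 1.0000
    outer loop
      vertex 28.040 21.266 8.332
      vertex 13.762 0.035 8.332
      vertex 27.030 6.528 8.332
    endloop
  endfacet
  facet normal 0.5580 0.8298 0.0000
    outer loop
      vertex 28.040 21.266 0.000
      vertex 15.782 29.509 0.000
      vertex 15.782 29.509 8.332
    endloop
  endfacet
  facet normal 0.5580 0.8298 0.0000
    outer loop
      vertex 28.040 21.266 0.000
      vertex 15.782 29.509 8.332
      vertex 28.040 21.266 8.332
    endloop
  endfacet
  facet normal -0.4396 0.8982 0.0000
    outer loop
      vertex 15.782 29.509 0.000
      vertex 2.514 23.016 0.000
      vertex 2.514 23.016 8.332
    endloop
  endfacet
  facet normal -0.4396 0.8982 0.0000
    outer loop
      vertex 15.782 29.509 0.000
      vertex 2.514 23.016 8.332
      vertex 15.782 29.509 8.332
    endloop
  endfacet
  facet normal -0.9977 0.0684 0.0000
    outer loop
      vertex 2.514 23.016 0.000
      vertex 1.504 8.278 0.000
      vertex 1.504 8.278 8.332
    endloop
  endfacet
  facet normal -0.9977 0.0684 0.0000
    outer loop
      vertex 2.514 23.016 0.000
      vertex 1.504 8.278 8.332
      vertex 2.514 23.016 8.332
    endloop
  endfacet
  facet normal -0.5580 -0.8298 0.0000
    outer loop
      vertex 1.504 8.278 0.000
      vertex 13.762 0.035 0.000
      vertex 13.762 0.035 8.332
    endloop
  endfacet
  facet normal -0.5580 -0.8298 0.0000
    outer loop
      vertex 1.504 8.278 0.000
      vertex 13.762 0.035 8.332
      vertex 1.504 8.278 8.332
    endloop
  endfacet
  facet normal 0.4396 -0.8982 0.0000
    outer loop
      vertex 13.762 0.035 0.000
      vertex 27.030 6.528 0.000
      vertex 27.030 6.528 8.332
    endloop
  endfacet
  facet normal 0.4396 -0.8982 0.0000
    outer loop
      vertex 13.762 0.035 0.000
      vertex 27.030 6.528 8.332
      vertex 13.762 0.035 8.332
    endloop
  endfacet
  facet normal 0.9977 -0.0684 0.0000
    outer loop
      vertex 27.030 6.528 0.000
      vertex 28.040 21.266 0.000
      vertex 28.040 21.266 8.332
    endloop
  endfacet
  facet normal 0.9977 -0.0684 0.0000
    outer loop
      vertex 27.030 6.528 0.000
      vertex 28.040 21.266 8.332
      vertex 27.030 6.528 8.332
    endloop
  endfacet
endsolid part

The G0 Z moves step by Δz≈1.666 mm. Every layer's G1 loop is the same polygon, so the solid is a straight extrusion of it from z=0 to z≈8.33. Closing with flat bottom and top caps and triangulating gives 20 facets — a regular 6-sided prism (a cylinder approximated with 6 flat sides), circumscribed radius ≈ 14.8 mm, height ≈ 8.33 mm.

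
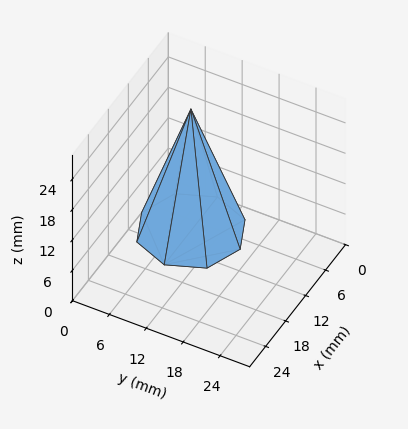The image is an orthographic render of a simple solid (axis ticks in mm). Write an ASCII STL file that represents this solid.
Reading the render: the shape is a regular 8-sided pyramid, base circumscribed radius ≈ 8 mm, apex at z ≈ 24 mm (dimensions read to the nearest mm from the axis ticks). For the STL, each face is triangulated and given an outward normal.

solid part
  facet normal 0.0000 0.0000 -1.0000
    outer loop
      vertex 8.0 16.0 0.0
      vertex 13.7 13.7 0.0
      vertex 16.0 8.0 0.0
    endloop
  endfacet
  facet normal 0.0000 0.0000 -1.0000
    outer loop
      vertex 2.3 13.7 0.0
      vertex 8.0 16.0 0.0
      vertex 16.0 8.0 0.0
    endloop
  endfacet
  facet normal 0.0000 0.0000 -1.0000
    outer loop
      vertex 0.0 8.0 0.0
      vertex 2.3 13.7 0.0
      vertex 16.0 8.0 0.0
    endloop
  endfacet
  facet normal 0.0000 0.0000 -1.0000
    outer loop
      vertex 2.3 2.3 0.0
      vertex 0.0 8.0 0.0
      vertex 16.0 8.0 0.0
    endloop
  endfacet
  facet normal 0.0000 0.0000 -1.0000
    outer loop
      vertex 8.0 0.0 0.0
      vertex 2.3 2.3 0.0
      vertex 16.0 8.0 0.0
    endloop
  endfacet
  facet normal 0.0000 0.0000 -1.0000
    outer loop
      vertex 13.7 2.3 0.0
      vertex 8.0 0.0 0.0
      vertex 16.0 8.0 0.0
    endloop
  endfacet
  facet normal 0.8860 0.3575 0.2953
    outer loop
      vertex 16.0 8.0 0.0
      vertex 13.7 13.7 0.0
      vertex 8.0 8.0 24.0
    endloop
  endfacet
  facet normal 0.3575 0.8860 0.2953
    outer loop
      vertex 13.7 13.7 0.0
      vertex 8.0 16.0 0.0
      vertex 8.0 8.0 24.0
    endloop
  endfacet
  facet normal -0.3575 0.8860 0.2953
    outer loop
      vertex 8.0 16.0 0.0
      vertex 2.3 13.7 0.0
      vertex 8.0 8.0 24.0
    endloop
  endfacet
  facet normal -0.8860 0.3575 0.2953
    outer loop
      vertex 2.3 13.7 0.0
      vertex 0.0 8.0 0.0
      vertex 8.0 8.0 24.0
    endloop
  endfacet
  facet normal -0.8860 -0.3575 0.2953
    outer loop
      vertex 0.0 8.0 0.0
      vertex 2.3 2.3 0.0
      vertex 8.0 8.0 24.0
    endloop
  endfacet
  facet normal -0.3575 -0.8860 0.2953
    outer loop
      vertex 2.3 2.3 0.0
      vertex 8.0 0.0 0.0
      vertex 8.0 8.0 24.0
    endloop
  endfacet
  facet normal 0.3575 -0.8860 0.2953
    outer loop
      vertex 8.0 0.0 0.0
      vertex 13.7 2.3 0.0
      vertex 8.0 8.0 24.0
    endloop
  endfacet
  facet normal 0.8860 -0.3575 0.2953
    outer loop
      vertex 13.7 2.3 0.0
      vertex 16.0 8.0 0.0
      vertex 8.0 8.0 24.0
    endloop
  endfacet
endsolid part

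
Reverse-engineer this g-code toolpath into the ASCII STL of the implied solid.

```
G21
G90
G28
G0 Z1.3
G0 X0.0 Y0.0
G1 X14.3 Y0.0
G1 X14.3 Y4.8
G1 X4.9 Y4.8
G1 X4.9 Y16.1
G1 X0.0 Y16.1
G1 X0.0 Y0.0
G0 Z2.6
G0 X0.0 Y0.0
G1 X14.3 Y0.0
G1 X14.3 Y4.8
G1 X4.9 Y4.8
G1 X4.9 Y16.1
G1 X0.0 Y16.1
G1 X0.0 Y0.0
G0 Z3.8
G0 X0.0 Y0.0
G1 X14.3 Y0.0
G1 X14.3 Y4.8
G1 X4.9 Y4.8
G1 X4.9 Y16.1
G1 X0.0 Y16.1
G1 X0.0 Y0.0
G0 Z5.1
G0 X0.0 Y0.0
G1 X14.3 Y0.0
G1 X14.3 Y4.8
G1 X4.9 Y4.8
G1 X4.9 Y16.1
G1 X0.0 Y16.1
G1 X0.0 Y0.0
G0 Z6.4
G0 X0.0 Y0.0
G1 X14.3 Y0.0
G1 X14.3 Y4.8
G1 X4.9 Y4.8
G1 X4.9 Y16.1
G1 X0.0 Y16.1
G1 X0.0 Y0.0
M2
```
solid part
  facet normal 0.0000 0.0000 -1.0000
    outer loop
      vertex 14.3 4.8 0.0
      vertex 14.3 0.0 0.0
      vertex 0.0 0.0 0.0
    endloop
  endfacet
  facet normal 0.0000 0.0000 -1.0000
    outer loop
      vertex 4.9 4.8 0.0
      vertex 14.3 4.8 0.0
      vertex 0.0 0.0 0.0
    endloop
  endfacet
  facet normal 0.0000 0.0000 -1.0000
    outer loop
      vertex 4.9 16.1 0.0
      vertex 4.9 4.8 0.0
      vertex 0.0 0.0 0.0
    endloop
  endfacet
  facet normal 0.0000 0.0000 -1.0000
    outer loop
      vertex 0.0 16.1 0.0
      vertex 4.9 16.1 0.0
      vertex 0.0 0.0 0.0
    endloop
  endfacet
  facet normal 0.0000 0.0000 1.0000
    outer loop
      vertex 0.0 0.0 6.4
      vertex 14.3 0.0 6.4
      vertex 14.3 4.8 6.4
    endloop
  endfacet
  facet normal 0.0000 0.0000 1.0000
    outer loop
      vertex 0.0 0.0 6.4
      vertex 14.3 4.8 6.4
      vertex 4.9 4.8 6.4
    endloop
  endfacet
  facet normal 0.0000 0.0000 1.0000
    outer loop
      vertex 0.0 0.0 6.4
      vertex 4.9 4.8 6.4
      vertex 4.9 16.1 6.4
    endloop
  endfacet
  facet normal 0.0000 0.0000 1.0000
    outer loop
      vertex 0.0 0.0 6.4
      vertex 4.9 16.1 6.4
      vertex 0.0 16.1 6.4
    endloop
  endfacet
  facet normal 0.0000 -1.0000 0.0000
    outer loop
      vertex 0.0 0.0 0.0
      vertex 14.3 0.0 0.0
      vertex 14.3 0.0 6.4
    endloop
  endfacet
  facet normal 0.0000 -1.0000 0.0000
    outer loop
      vertex 0.0 0.0 0.0
      vertex 14.3 0.0 6.4
      vertex 0.0 0.0 6.4
    endloop
  endfacet
  facet normal 1.0000 0.0000 0.0000
    outer loop
      vertex 14.3 0.0 0.0
      vertex 14.3 4.8 0.0
      vertex 14.3 4.8 6.4
    endloop
  endfacet
  facet normal 1.0000 0.0000 0.0000
    outer loop
      vertex 14.3 0.0 0.0
      vertex 14.3 4.8 6.4
      vertex 14.3 0.0 6.4
    endloop
  endfacet
  facet normal 0.0000 1.0000 0.0000
    outer loop
      vertex 14.3 4.8 0.0
      vertex 4.9 4.8 0.0
      vertex 4.9 4.8 6.4
    endloop
  endfacet
  facet normal 0.0000 1.0000 0.0000
    outer loop
      vertex 14.3 4.8 0.0
      vertex 4.9 4.8 6.4
      vertex 14.3 4.8 6.4
    endloop
  endfacet
  facet normal 1.0000 0.0000 0.0000
    outer loop
      vertex 4.9 4.8 0.0
      vertex 4.9 16.1 0.0
      vertex 4.9 16.1 6.4
    endloop
  endfacet
  facet normal 1.0000 0.0000 0.0000
    outer loop
      vertex 4.9 4.8 0.0
      vertex 4.9 16.1 6.4
      vertex 4.9 4.8 6.4
    endloop
  endfacet
  facet normal 0.0000 1.0000 0.0000
    outer loop
      vertex 4.9 16.1 0.0
      vertex 0.0 16.1 0.0
      vertex 0.0 16.1 6.4
    endloop
  endfacet
  facet normal 0.0000 1.0000 0.0000
    outer loop
      vertex 4.9 16.1 0.0
      vertex 0.0 16.1 6.4
      vertex 4.9 16.1 6.4
    endloop
  endfacet
  facet normal -1.0000 0.0000 0.0000
    outer loop
      vertex 0.0 16.1 0.0
      vertex 0.0 0.0 0.0
      vertex 0.0 0.0 6.4
    endloop
  endfacet
  facet normal -1.0000 0.0000 0.0000
    outer loop
      vertex 0.0 16.1 0.0
      vertex 0.0 0.0 6.4
      vertex 0.0 16.1 6.4
    endloop
  endfacet
endsolid part

The G0 Z moves step by Δz≈1.3 mm. Every layer's G1 loop is the same polygon, so the solid is a straight extrusion of it from z=0 to z≈6.4. Closing with flat bottom and top caps and triangulating gives 20 facets — an L-shaped prism: outer 14.3 × 16.1 mm, arm thicknesses ≈ 4.8 mm (horizontal) and 4.9 mm (vertical), extruded 6.4 mm in z.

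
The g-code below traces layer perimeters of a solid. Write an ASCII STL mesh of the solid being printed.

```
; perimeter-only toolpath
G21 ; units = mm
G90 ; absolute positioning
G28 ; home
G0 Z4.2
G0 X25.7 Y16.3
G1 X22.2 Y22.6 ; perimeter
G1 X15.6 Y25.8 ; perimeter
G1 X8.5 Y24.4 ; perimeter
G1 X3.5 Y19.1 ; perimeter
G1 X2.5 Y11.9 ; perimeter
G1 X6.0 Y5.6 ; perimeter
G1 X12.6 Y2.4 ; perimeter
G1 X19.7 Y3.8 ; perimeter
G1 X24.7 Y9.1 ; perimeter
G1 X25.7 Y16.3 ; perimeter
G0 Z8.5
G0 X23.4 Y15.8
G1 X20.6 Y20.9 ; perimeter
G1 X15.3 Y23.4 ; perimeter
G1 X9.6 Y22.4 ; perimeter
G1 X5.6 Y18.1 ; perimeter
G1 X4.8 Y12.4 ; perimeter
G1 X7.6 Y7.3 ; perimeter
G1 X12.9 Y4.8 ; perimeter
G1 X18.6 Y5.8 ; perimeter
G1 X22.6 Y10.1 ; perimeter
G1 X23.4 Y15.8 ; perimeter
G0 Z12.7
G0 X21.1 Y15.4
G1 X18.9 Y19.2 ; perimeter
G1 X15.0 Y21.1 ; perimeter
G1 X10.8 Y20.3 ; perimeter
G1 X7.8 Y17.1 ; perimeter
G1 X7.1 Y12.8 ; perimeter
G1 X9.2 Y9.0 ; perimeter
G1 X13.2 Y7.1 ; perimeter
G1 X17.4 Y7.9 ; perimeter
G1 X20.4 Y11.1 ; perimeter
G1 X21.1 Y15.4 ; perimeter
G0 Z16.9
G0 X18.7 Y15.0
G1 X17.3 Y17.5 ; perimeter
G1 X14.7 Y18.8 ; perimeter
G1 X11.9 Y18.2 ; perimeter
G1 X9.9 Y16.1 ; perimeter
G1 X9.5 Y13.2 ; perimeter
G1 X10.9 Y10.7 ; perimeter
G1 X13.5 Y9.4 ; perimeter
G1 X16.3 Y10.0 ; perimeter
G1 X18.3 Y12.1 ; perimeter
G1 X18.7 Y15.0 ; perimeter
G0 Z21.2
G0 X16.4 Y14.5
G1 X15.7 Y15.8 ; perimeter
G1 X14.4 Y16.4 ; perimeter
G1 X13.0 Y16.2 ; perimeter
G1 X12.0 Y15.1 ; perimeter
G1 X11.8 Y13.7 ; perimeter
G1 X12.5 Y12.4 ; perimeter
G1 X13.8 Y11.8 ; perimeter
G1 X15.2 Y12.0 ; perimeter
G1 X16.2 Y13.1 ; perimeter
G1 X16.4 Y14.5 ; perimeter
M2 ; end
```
solid part
  facet normal 0.0000 0.0000 -1.0000
    outer loop
      vertex 15.9 28.1 0.0
      vertex 23.8 24.3 0.0
      vertex 28.0 16.7 0.0
    endloop
  endfacet
  facet normal 0.0000 0.0000 -1.0000
    outer loop
      vertex 7.4 26.5 0.0
      vertex 15.9 28.1 0.0
      vertex 28.0 16.7 0.0
    endloop
  endfacet
  facet normal 0.0000 0.0000 -1.0000
    outer loop
      vertex 1.4 20.1 0.0
      vertex 7.4 26.5 0.0
      vertex 28.0 16.7 0.0
    endloop
  endfacet
  facet normal 0.0000 0.0000 -1.0000
    outer loop
      vertex 0.2 11.5 0.0
      vertex 1.4 20.1 0.0
      vertex 28.0 16.7 0.0
    endloop
  endfacet
  facet normal 0.0000 0.0000 -1.0000
    outer loop
      vertex 4.4 3.9 0.0
      vertex 0.2 11.5 0.0
      vertex 28.0 16.7 0.0
    endloop
  endfacet
  facet normal 0.0000 0.0000 -1.0000
    outer loop
      vertex 12.3 0.1 0.0
      vertex 4.4 3.9 0.0
      vertex 28.0 16.7 0.0
    endloop
  endfacet
  facet normal 0.0000 0.0000 -1.0000
    outer loop
      vertex 20.8 1.7 0.0
      vertex 12.3 0.1 0.0
      vertex 28.0 16.7 0.0
    endloop
  endfacet
  facet normal 0.0000 0.0000 -1.0000
    outer loop
      vertex 26.8 8.1 0.0
      vertex 20.8 1.7 0.0
      vertex 28.0 16.7 0.0
    endloop
  endfacet
  facet normal 0.7738 0.4276 0.4672
    outer loop
      vertex 28.0 16.7 0.0
      vertex 23.8 24.3 0.0
      vertex 14.1 14.1 25.4
    endloop
  endfacet
  facet normal 0.3834 0.7971 0.4665
    outer loop
      vertex 23.8 24.3 0.0
      vertex 15.9 28.1 0.0
      vertex 14.1 14.1 25.4
    endloop
  endfacet
  facet normal -0.1635 0.8688 0.4673
    outer loop
      vertex 15.9 28.1 0.0
      vertex 7.4 26.5 0.0
      vertex 14.1 14.1 25.4
    endloop
  endfacet
  facet normal -0.6456 0.6052 0.4658
    outer loop
      vertex 7.4 26.5 0.0
      vertex 1.4 20.1 0.0
      vertex 14.1 14.1 25.4
    endloop
  endfacet
  facet normal -0.8759 0.1222 0.4668
    outer loop
      vertex 1.4 20.1 0.0
      vertex 0.2 11.5 0.0
      vertex 14.1 14.1 25.4
    endloop
  endfacet
  facet normal -0.7738 -0.4276 0.4672
    outer loop
      vertex 0.2 11.5 0.0
      vertex 4.4 3.9 0.0
      vertex 14.1 14.1 25.4
    endloop
  endfacet
  facet normal -0.3834 -0.7971 0.4665
    outer loop
      vertex 4.4 3.9 0.0
      vertex 12.3 0.1 0.0
      vertex 14.1 14.1 25.4
    endloop
  endfacet
  facet normal 0.1635 -0.8688 0.4673
    outer loop
      vertex 12.3 0.1 0.0
      vertex 20.8 1.7 0.0
      vertex 14.1 14.1 25.4
    endloop
  endfacet
  facet normal 0.6456 -0.6052 0.4658
    outer loop
      vertex 20.8 1.7 0.0
      vertex 26.8 8.1 0.0
      vertex 14.1 14.1 25.4
    endloop
  endfacet
  facet normal 0.8759 -0.1222 0.4668
    outer loop
      vertex 26.8 8.1 0.0
      vertex 28.0 16.7 0.0
      vertex 14.1 14.1 25.4
    endloop
  endfacet
endsolid part

The G0 Z moves step by Δz≈4.2 mm. The G1 loops shrink linearly with z, so the solid tapers from its base footprint up to z≈25.4. Closing with a flat bottom cap and the tapered top and triangulating gives 18 facets — a regular 10-sided pyramid, base circumscribed radius ≈ 14.1 mm, apex at z ≈ 25.4 mm.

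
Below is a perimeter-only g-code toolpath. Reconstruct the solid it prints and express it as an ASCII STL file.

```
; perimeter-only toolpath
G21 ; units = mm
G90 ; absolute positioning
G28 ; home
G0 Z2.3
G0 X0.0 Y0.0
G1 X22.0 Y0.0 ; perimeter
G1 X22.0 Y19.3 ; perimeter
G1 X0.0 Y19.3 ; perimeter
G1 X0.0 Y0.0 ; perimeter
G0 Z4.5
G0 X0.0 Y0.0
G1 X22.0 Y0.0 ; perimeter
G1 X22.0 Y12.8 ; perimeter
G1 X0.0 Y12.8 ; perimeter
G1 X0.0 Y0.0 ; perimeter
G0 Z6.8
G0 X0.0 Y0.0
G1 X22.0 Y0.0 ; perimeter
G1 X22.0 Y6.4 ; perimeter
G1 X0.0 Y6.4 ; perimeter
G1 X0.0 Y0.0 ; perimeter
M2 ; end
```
solid part
  facet normal 0.0000 0.0000 -1.0000
    outer loop
      vertex 22.0 25.7 0.0
      vertex 22.0 0.0 0.0
      vertex 0.0 0.0 0.0
    endloop
  endfacet
  facet normal 0.0000 0.0000 -1.0000
    outer loop
      vertex 0.0 25.7 0.0
      vertex 22.0 25.7 0.0
      vertex 0.0 0.0 0.0
    endloop
  endfacet
  facet normal 0.0000 -1.0000 0.0000
    outer loop
      vertex 0.0 0.0 0.0
      vertex 22.0 0.0 0.0
      vertex 22.0 0.0 9.1
    endloop
  endfacet
  facet normal 0.0000 -1.0000 0.0000
    outer loop
      vertex 0.0 0.0 0.0
      vertex 22.0 0.0 9.1
      vertex 0.0 0.0 9.1
    endloop
  endfacet
  facet normal 0.0000 0.3338 0.9427
    outer loop
      vertex 0.0 0.0 9.1
      vertex 22.0 0.0 9.1
      vertex 22.0 25.7 0.0
    endloop
  endfacet
  facet normal 0.0000 0.3338 0.9427
    outer loop
      vertex 0.0 0.0 9.1
      vertex 22.0 25.7 0.0
      vertex 0.0 25.7 0.0
    endloop
  endfacet
  facet normal -1.0000 0.0000 0.0000
    outer loop
      vertex 0.0 0.0 9.1
      vertex 0.0 25.7 0.0
      vertex 0.0 0.0 0.0
    endloop
  endfacet
  facet normal 1.0000 0.0000 0.0000
    outer loop
      vertex 22.0 0.0 0.0
      vertex 22.0 25.7 0.0
      vertex 22.0 0.0 9.1
    endloop
  endfacet
endsolid part

The G0 Z moves step by Δz≈2.3 mm. The G1 loops shrink linearly with z, so the solid tapers from its base footprint up to z≈9.1. Closing with a flat bottom cap and the tapered top and triangulating gives 8 facets — a wedge (ramp): 22 × 25.7 mm base, rising to 9.1 mm along the y=0 edge and sloping linearly to z=0 at y=25.7.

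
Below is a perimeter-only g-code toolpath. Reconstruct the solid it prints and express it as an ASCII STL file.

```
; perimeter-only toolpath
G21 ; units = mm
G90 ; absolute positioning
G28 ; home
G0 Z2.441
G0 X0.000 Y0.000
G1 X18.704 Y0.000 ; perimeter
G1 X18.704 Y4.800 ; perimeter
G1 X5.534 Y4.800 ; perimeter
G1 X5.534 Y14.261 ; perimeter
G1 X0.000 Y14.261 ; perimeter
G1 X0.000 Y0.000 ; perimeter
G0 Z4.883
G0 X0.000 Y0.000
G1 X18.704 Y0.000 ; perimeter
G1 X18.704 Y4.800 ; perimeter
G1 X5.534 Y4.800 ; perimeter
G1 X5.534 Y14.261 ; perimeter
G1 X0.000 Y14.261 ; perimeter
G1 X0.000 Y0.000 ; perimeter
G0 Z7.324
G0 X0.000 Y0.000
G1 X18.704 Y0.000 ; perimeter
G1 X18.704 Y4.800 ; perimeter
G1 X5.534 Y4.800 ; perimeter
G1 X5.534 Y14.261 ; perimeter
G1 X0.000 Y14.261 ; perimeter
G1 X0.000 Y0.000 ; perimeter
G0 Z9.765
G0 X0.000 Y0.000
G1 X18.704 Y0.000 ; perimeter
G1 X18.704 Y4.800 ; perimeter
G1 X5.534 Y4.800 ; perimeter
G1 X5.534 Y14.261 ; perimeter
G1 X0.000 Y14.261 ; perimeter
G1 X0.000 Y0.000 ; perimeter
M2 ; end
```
solid part
  facet normal 0.0000 0.0000 -1.0000
    outer loop
      vertex 18.704 4.800 0.000
      vertex 18.704 0.000 0.000
      vertex 0.000 0.000 0.000
    endloop
  endfacet
  facet normal 0.0000 0.0000 -1.0000
    outer loop
      vertex 5.534 4.800 0.000
      vertex 18.704 4.800 0.000
      vertex 0.000 0.000 0.000
    endloop
  endfacet
  facet normal 0.0000 0.0000 -1.0000
    outer loop
      vertex 5.534 14.261 0.000
      vertex 5.534 4.800 0.000
      vertex 0.000 0.000 0.000
    endloop
  endfacet
  facet normal 0.0000 0.0000 -1.0000
    outer loop
      vertex 0.000 14.261 0.000
      vertex 5.534 14.261 0.000
      vertex 0.000 0.000 0.000
    endloop
  endfacet
  facet normal 0.0000 0.0000 1.0000
    outer loop
      vertex 0.000 0.000 9.765
      vertex 18.704 0.000 9.765
      vertex 18.704 4.800 9.765
    endloop
  endfacet
  facet normal 0.0000 0.0000 1.0000
    outer loop
      vertex 0.000 0.000 9.765
      vertex 18.704 4.800 9.765
      vertex 5.534 4.800 9.765
    endloop
  endfacet
  facet normal 0.0000 0.0000 1.0000
    outer loop
      vertex 0.000 0.000 9.765
      vertex 5.534 4.800 9.765
      vertex 5.534 14.261 9.765
    endloop
  endfacet
  facet normal 0.0000 0.0000 1.0000
    outer loop
      vertex 0.000 0.000 9.765
      vertex 5.534 14.261 9.765
      vertex 0.000 14.261 9.765
    endloop
  endfacet
  facet normal 0.0000 -1.0000 0.0000
    outer loop
      vertex 0.000 0.000 0.000
      vertex 18.704 0.000 0.000
      vertex 18.704 0.000 9.765
    endloop
  endfacet
  facet normal 0.0000 -1.0000 0.0000
    outer loop
      vertex 0.000 0.000 0.000
      vertex 18.704 0.000 9.765
      vertex 0.000 0.000 9.765
    endloop
  endfacet
  facet normal 1.0000 0.0000 0.0000
    outer loop
      vertex 18.704 0.000 0.000
      vertex 18.704 4.800 0.000
      vertex 18.704 4.800 9.765
    endloop
  endfacet
  facet normal 1.0000 0.0000 0.0000
    outer loop
      vertex 18.704 0.000 0.000
      vertex 18.704 4.800 9.765
      vertex 18.704 0.000 9.765
    endloop
  endfacet
  facet normal 0.0000 1.0000 0.0000
    outer loop
      vertex 18.704 4.800 0.000
      vertex 5.534 4.800 0.000
      vertex 5.534 4.800 9.765
    endloop
  endfacet
  facet normal 0.0000 1.0000 0.0000
    outer loop
      vertex 18.704 4.800 0.000
      vertex 5.534 4.800 9.765
      vertex 18.704 4.800 9.765
    endloop
  endfacet
  facet normal 1.0000 0.0000 0.0000
    outer loop
      vertex 5.534 4.800 0.000
      vertex 5.534 14.261 0.000
      vertex 5.534 14.261 9.765
    endloop
  endfacet
  facet normal 1.0000 0.0000 0.0000
    outer loop
      vertex 5.534 4.800 0.000
      vertex 5.534 14.261 9.765
      vertex 5.534 4.800 9.765
    endloop
  endfacet
  facet normal 0.0000 1.0000 0.0000
    outer loop
      vertex 5.534 14.261 0.000
      vertex 0.000 14.261 0.000
      vertex 0.000 14.261 9.765
    endloop
  endfacet
  facet normal 0.0000 1.0000 0.0000
    outer loop
      vertex 5.534 14.261 0.000
      vertex 0.000 14.261 9.765
      vertex 5.534 14.261 9.765
    endloop
  endfacet
  facet normal -1.0000 0.0000 0.0000
    outer loop
      vertex 0.000 14.261 0.000
      vertex 0.000 0.000 0.000
      vertex 0.000 0.000 9.765
    endloop
  endfacet
  facet normal -1.0000 0.0000 0.0000
    outer loop
      vertex 0.000 14.261 0.000
      vertex 0.000 0.000 9.765
      vertex 0.000 14.261 9.765
    endloop
  endfacet
endsolid part

The G0 Z moves step by Δz≈2.441 mm. Every layer's G1 loop is the same polygon, so the solid is a straight extrusion of it from z=0 to z≈9.77. Closing with flat bottom and top caps and triangulating gives 20 facets — an L-shaped prism: outer 18.7 × 14.3 mm, arm thicknesses ≈ 4.8 mm (horizontal) and 5.53 mm (vertical), extruded 9.77 mm in z.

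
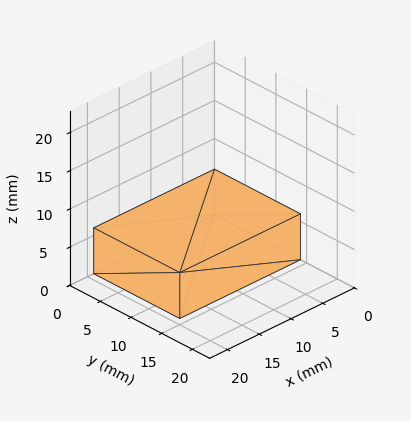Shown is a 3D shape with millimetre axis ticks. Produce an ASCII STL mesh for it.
Reading the render: the shape is a rectangular box, roughly 19 × 14 mm footprint and 6 mm tall (dimensions read to the nearest mm from the axis ticks). For the STL, each face is triangulated and given an outward normal.

solid part
  facet normal 0.0000 0.0000 -1.0000
    outer loop
      vertex 19.0 14.0 0.0
      vertex 19.0 0.0 0.0
      vertex 0.0 0.0 0.0
    endloop
  endfacet
  facet normal 0.0000 0.0000 -1.0000
    outer loop
      vertex 0.0 14.0 0.0
      vertex 19.0 14.0 0.0
      vertex 0.0 0.0 0.0
    endloop
  endfacet
  facet normal 0.0000 0.0000 1.0000
    outer loop
      vertex 0.0 0.0 6.0
      vertex 19.0 0.0 6.0
      vertex 19.0 14.0 6.0
    endloop
  endfacet
  facet normal 0.0000 0.0000 1.0000
    outer loop
      vertex 0.0 0.0 6.0
      vertex 19.0 14.0 6.0
      vertex 0.0 14.0 6.0
    endloop
  endfacet
  facet normal 0.0000 -1.0000 0.0000
    outer loop
      vertex 0.0 0.0 0.0
      vertex 19.0 0.0 0.0
      vertex 19.0 0.0 6.0
    endloop
  endfacet
  facet normal 0.0000 -1.0000 0.0000
    outer loop
      vertex 0.0 0.0 0.0
      vertex 19.0 0.0 6.0
      vertex 0.0 0.0 6.0
    endloop
  endfacet
  facet normal 0.0000 1.0000 0.0000
    outer loop
      vertex 19.0 14.0 6.0
      vertex 19.0 14.0 0.0
      vertex 0.0 14.0 0.0
    endloop
  endfacet
  facet normal 0.0000 1.0000 0.0000
    outer loop
      vertex 0.0 14.0 6.0
      vertex 19.0 14.0 6.0
      vertex 0.0 14.0 0.0
    endloop
  endfacet
  facet normal -1.0000 0.0000 0.0000
    outer loop
      vertex 0.0 14.0 6.0
      vertex 0.0 14.0 0.0
      vertex 0.0 0.0 0.0
    endloop
  endfacet
  facet normal -1.0000 0.0000 0.0000
    outer loop
      vertex 0.0 0.0 6.0
      vertex 0.0 14.0 6.0
      vertex 0.0 0.0 0.0
    endloop
  endfacet
  facet normal 1.0000 0.0000 0.0000
    outer loop
      vertex 19.0 0.0 0.0
      vertex 19.0 14.0 0.0
      vertex 19.0 14.0 6.0
    endloop
  endfacet
  facet normal 1.0000 0.0000 0.0000
    outer loop
      vertex 19.0 0.0 0.0
      vertex 19.0 14.0 6.0
      vertex 19.0 0.0 6.0
    endloop
  endfacet
endsolid part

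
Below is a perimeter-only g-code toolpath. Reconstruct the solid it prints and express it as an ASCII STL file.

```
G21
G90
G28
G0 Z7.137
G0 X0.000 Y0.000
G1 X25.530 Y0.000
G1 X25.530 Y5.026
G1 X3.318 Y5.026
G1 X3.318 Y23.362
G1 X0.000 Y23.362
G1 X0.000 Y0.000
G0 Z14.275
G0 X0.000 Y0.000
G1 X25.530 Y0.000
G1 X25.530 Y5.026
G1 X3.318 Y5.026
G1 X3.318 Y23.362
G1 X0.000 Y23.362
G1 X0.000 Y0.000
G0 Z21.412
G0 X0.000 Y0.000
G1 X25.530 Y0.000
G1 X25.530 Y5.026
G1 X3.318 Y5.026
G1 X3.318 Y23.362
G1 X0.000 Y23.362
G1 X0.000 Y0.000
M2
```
solid part
  facet normal 0.0000 0.0000 -1.0000
    outer loop
      vertex 25.530 5.026 0.000
      vertex 25.530 0.000 0.000
      vertex 0.000 0.000 0.000
    endloop
  endfacet
  facet normal 0.0000 0.0000 -1.0000
    outer loop
      vertex 3.318 5.026 0.000
      vertex 25.530 5.026 0.000
      vertex 0.000 0.000 0.000
    endloop
  endfacet
  facet normal 0.0000 0.0000 -1.0000
    outer loop
      vertex 3.318 23.362 0.000
      vertex 3.318 5.026 0.000
      vertex 0.000 0.000 0.000
    endloop
  endfacet
  facet normal 0.0000 0.0000 -1.0000
    outer loop
      vertex 0.000 23.362 0.000
      vertex 3.318 23.362 0.000
      vertex 0.000 0.000 0.000
    endloop
  endfacet
  facet normal 0.0000 0.0000 1.0000
    outer loop
      vertex 0.000 0.000 21.412
      vertex 25.530 0.000 21.412
      vertex 25.530 5.026 21.412
    endloop
  endfacet
  facet normal 0.0000 0.0000 1.0000
    outer loop
      vertex 0.000 0.000 21.412
      vertex 25.530 5.026 21.412
      vertex 3.318 5.026 21.412
    endloop
  endfacet
  facet normal 0.0000 0.0000 1.0000
    outer loop
      vertex 0.000 0.000 21.412
      vertex 3.318 5.026 21.412
      vertex 3.318 23.362 21.412
    endloop
  endfacet
  facet normal 0.0000 0.0000 1.0000
    outer loop
      vertex 0.000 0.000 21.412
      vertex 3.318 23.362 21.412
      vertex 0.000 23.362 21.412
    endloop
  endfacet
  facet normal 0.0000 -1.0000 0.0000
    outer loop
      vertex 0.000 0.000 0.000
      vertex 25.530 0.000 0.000
      vertex 25.530 0.000 21.412
    endloop
  endfacet
  facet normal 0.0000 -1.0000 0.0000
    outer loop
      vertex 0.000 0.000 0.000
      vertex 25.530 0.000 21.412
      vertex 0.000 0.000 21.412
    endloop
  endfacet
  facet normal 1.0000 0.0000 0.0000
    outer loop
      vertex 25.530 0.000 0.000
      vertex 25.530 5.026 0.000
      vertex 25.530 5.026 21.412
    endloop
  endfacet
  facet normal 1.0000 0.0000 0.0000
    outer loop
      vertex 25.530 0.000 0.000
      vertex 25.530 5.026 21.412
      vertex 25.530 0.000 21.412
    endloop
  endfacet
  facet normal 0.0000 1.0000 0.0000
    outer loop
      vertex 25.530 5.026 0.000
      vertex 3.318 5.026 0.000
      vertex 3.318 5.026 21.412
    endloop
  endfacet
  facet normal 0.0000 1.0000 0.0000
    outer loop
      vertex 25.530 5.026 0.000
      vertex 3.318 5.026 21.412
      vertex 25.530 5.026 21.412
    endloop
  endfacet
  facet normal 1.0000 0.0000 0.0000
    outer loop
      vertex 3.318 5.026 0.000
      vertex 3.318 23.362 0.000
      vertex 3.318 23.362 21.412
    endloop
  endfacet
  facet normal 1.0000 0.0000 0.0000
    outer loop
      vertex 3.318 5.026 0.000
      vertex 3.318 23.362 21.412
      vertex 3.318 5.026 21.412
    endloop
  endfacet
  facet normal 0.0000 1.0000 0.0000
    outer loop
      vertex 3.318 23.362 0.000
      vertex 0.000 23.362 0.000
      vertex 0.000 23.362 21.412
    endloop
  endfacet
  facet normal 0.0000 1.0000 0.0000
    outer loop
      vertex 3.318 23.362 0.000
      vertex 0.000 23.362 21.412
      vertex 3.318 23.362 21.412
    endloop
  endfacet
  facet normal -1.0000 0.0000 0.0000
    outer loop
      vertex 0.000 23.362 0.000
      vertex 0.000 0.000 0.000
      vertex 0.000 0.000 21.412
    endloop
  endfacet
  facet normal -1.0000 0.0000 0.0000
    outer loop
      vertex 0.000 23.362 0.000
      vertex 0.000 0.000 21.412
      vertex 0.000 23.362 21.412
    endloop
  endfacet
endsolid part

The G0 Z moves step by Δz≈7.137 mm. Every layer's G1 loop is the same polygon, so the solid is a straight extrusion of it from z=0 to z≈21.4. Closing with flat bottom and top caps and triangulating gives 20 facets — an L-shaped prism: outer 25.5 × 23.4 mm, arm thicknesses ≈ 5.03 mm (horizontal) and 3.32 mm (vertical), extruded 21.4 mm in z.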